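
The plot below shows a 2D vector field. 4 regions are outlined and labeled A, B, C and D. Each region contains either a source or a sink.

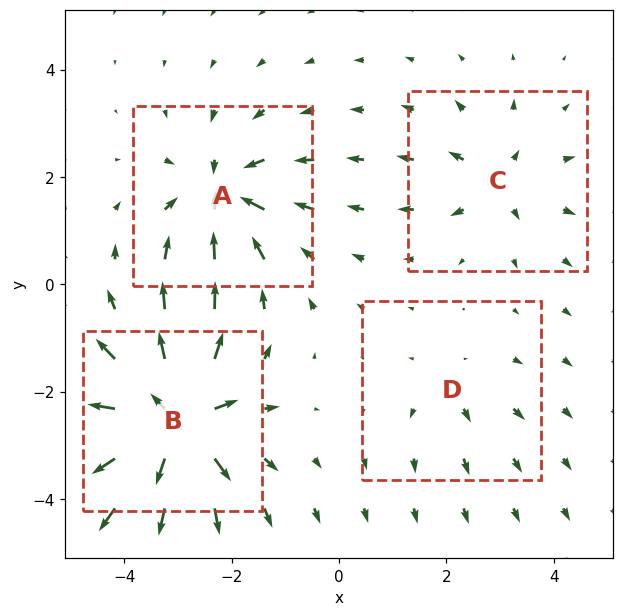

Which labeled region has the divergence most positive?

B

Divergence at each region's feature centre — A: about -6, B: about +9, C: about +4, D: about +3. Region B is most positive.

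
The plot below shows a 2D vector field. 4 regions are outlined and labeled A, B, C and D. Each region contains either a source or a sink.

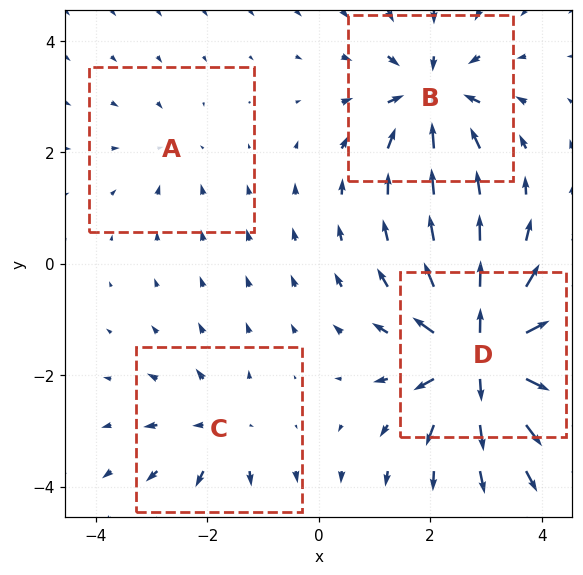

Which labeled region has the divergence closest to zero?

A

Divergence at each region's feature centre — A: about -2, B: about -6, C: about +4, D: about +9. Region A is closest to zero.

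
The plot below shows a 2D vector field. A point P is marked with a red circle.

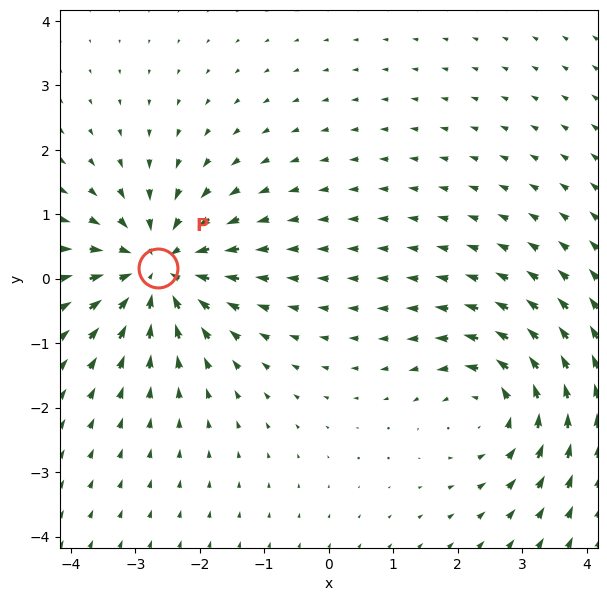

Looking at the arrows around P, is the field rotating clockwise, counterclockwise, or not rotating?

Near P at (-2.7, 0.2) the arrows show no circulation. The curl there is ≈0.

not rotating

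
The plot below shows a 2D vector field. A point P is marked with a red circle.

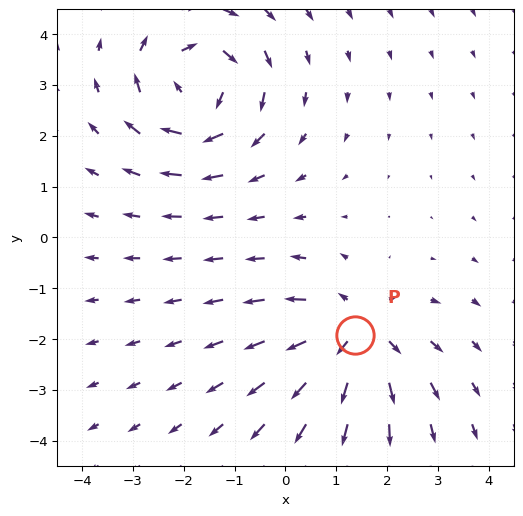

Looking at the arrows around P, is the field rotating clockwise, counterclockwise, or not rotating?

not rotating

Near P at (1.4, -1.9) the arrows show no circulation. The curl there is ≈0.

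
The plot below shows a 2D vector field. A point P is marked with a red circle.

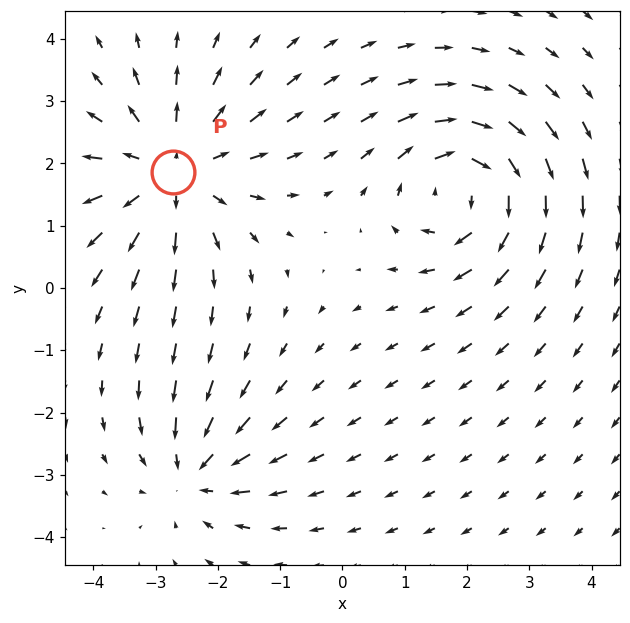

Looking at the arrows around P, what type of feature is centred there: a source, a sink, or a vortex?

source

At P (-2.7, 1.9) the arrows spread outward. Divergence about +4, curl ≈0 — positive divergence with near-zero curl is a source.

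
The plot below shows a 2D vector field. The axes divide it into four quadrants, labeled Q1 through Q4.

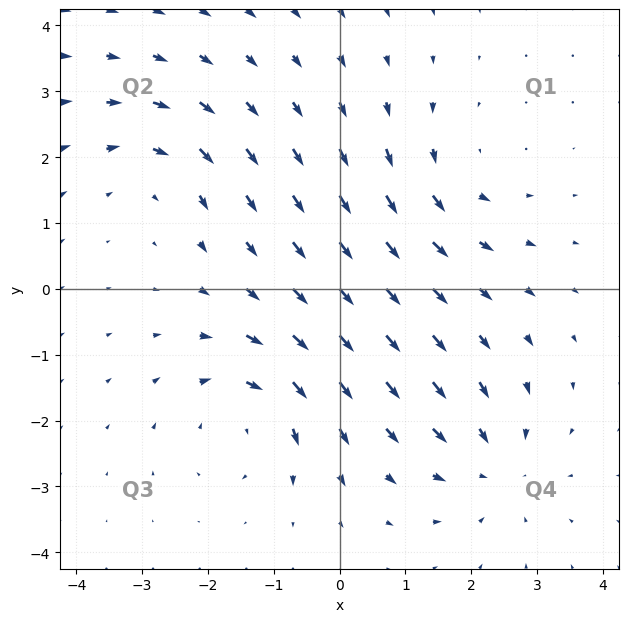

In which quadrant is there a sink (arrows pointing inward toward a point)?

The sink sits at approximately (2.3, -2.7), which lies in quadrant Q4. The divergence there is about -4, negative as expected for a sink.

Q4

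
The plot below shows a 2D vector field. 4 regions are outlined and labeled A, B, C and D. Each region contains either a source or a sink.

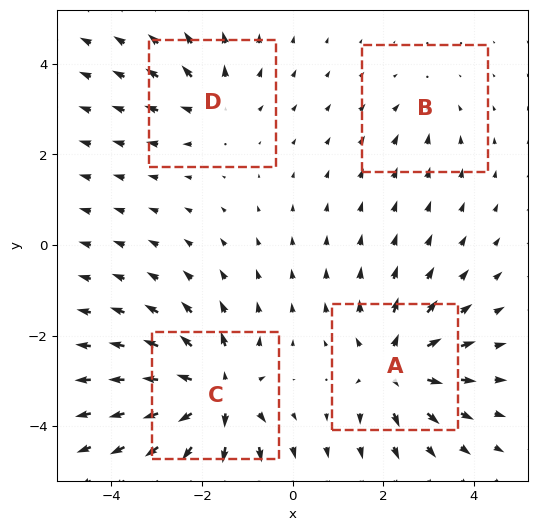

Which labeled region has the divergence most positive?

C

Divergence at each region's feature centre — A: about +6, B: about -2, C: about +7, D: about +4. Region C is most positive.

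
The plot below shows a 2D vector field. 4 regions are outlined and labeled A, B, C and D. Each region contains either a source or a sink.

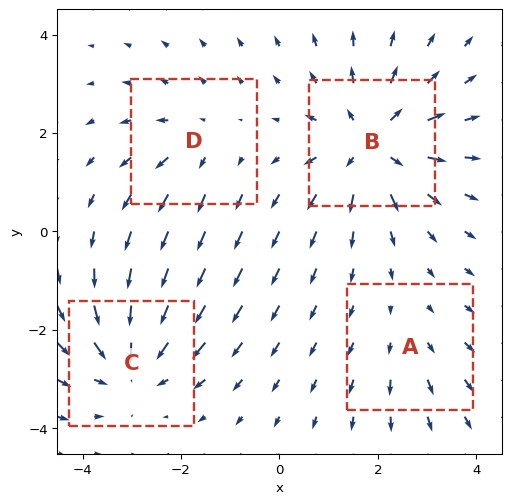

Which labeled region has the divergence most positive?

Divergence at each region's feature centre — A: about +2, B: about +5, C: about -4, D: about +3. Region B is most positive.

B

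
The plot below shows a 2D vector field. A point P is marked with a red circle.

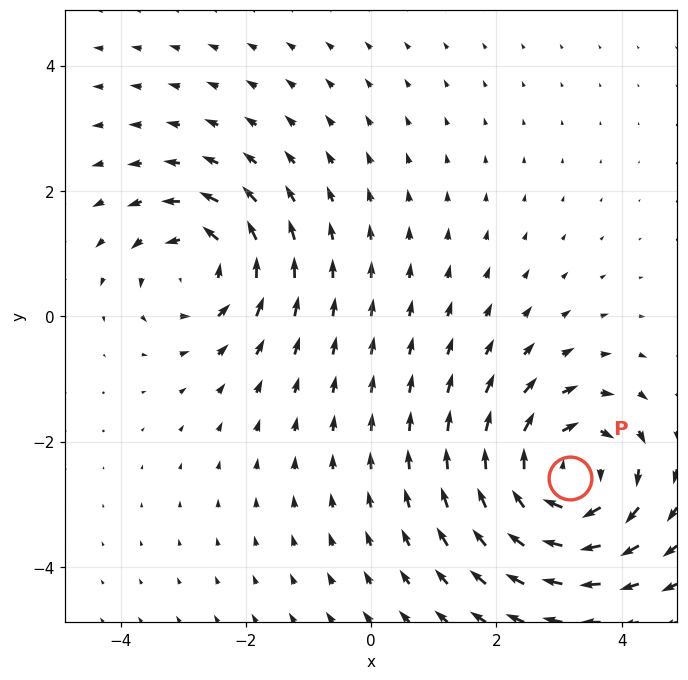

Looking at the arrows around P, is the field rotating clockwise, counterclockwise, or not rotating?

clockwise

Near P at (3.2, -2.6) the arrows circulate clockwise. The curl (z-component) there is about -5; negative curl means clockwise rotation.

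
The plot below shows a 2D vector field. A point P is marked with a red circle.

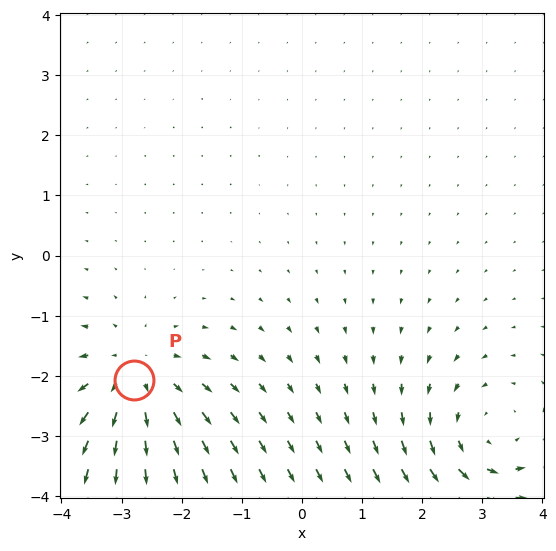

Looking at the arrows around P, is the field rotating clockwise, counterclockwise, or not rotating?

Near P at (-2.8, -2.1) the arrows show no circulation. The curl there is ≈0.

not rotating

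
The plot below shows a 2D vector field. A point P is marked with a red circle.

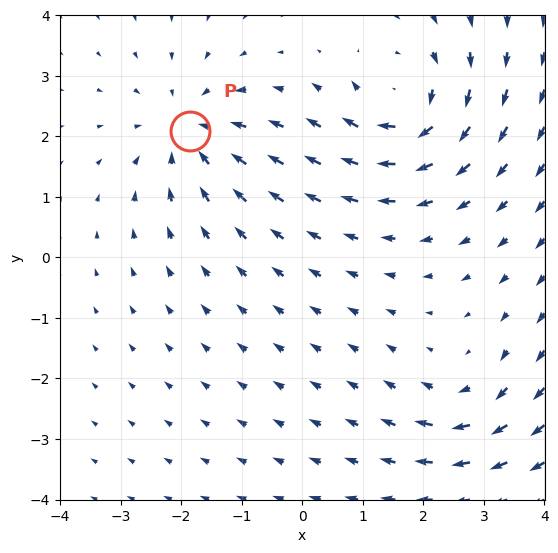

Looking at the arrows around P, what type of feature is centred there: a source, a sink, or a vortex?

sink

At P (-1.9, 2.1) the arrows converge inward. Divergence about -4, curl ≈0 — negative divergence with near-zero curl is a sink.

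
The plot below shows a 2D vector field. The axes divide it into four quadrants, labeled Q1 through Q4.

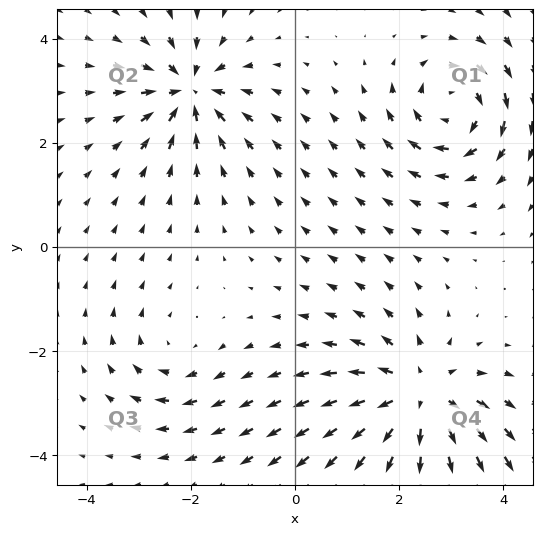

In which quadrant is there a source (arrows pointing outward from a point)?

The source sits at approximately (2.4, -2.9), which lies in quadrant Q4. The divergence there is about +5, positive as expected for a source.

Q4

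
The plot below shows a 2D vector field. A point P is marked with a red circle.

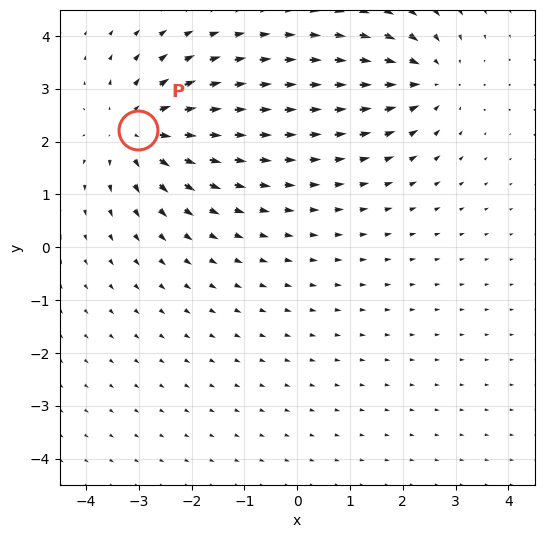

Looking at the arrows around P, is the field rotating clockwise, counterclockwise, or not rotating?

Near P at (-3.0, 2.2) the arrows show no circulation. The curl there is ≈0.

not rotating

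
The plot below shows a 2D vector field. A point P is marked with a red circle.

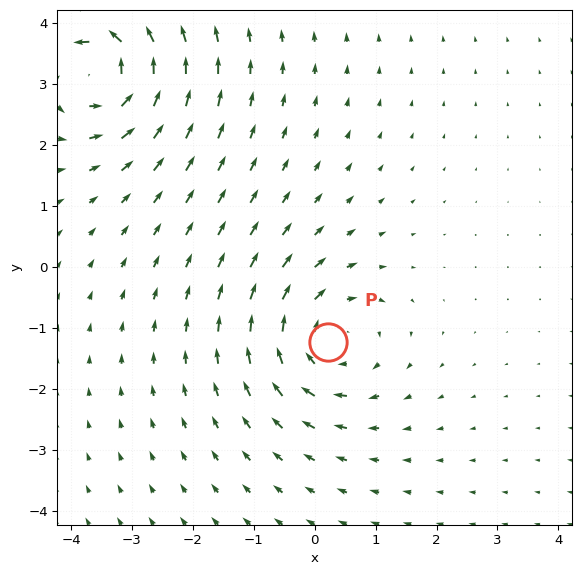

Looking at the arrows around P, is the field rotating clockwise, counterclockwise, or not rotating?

clockwise

Near P at (0.2, -1.2) the arrows circulate clockwise. The curl (z-component) there is about -5; negative curl means clockwise rotation.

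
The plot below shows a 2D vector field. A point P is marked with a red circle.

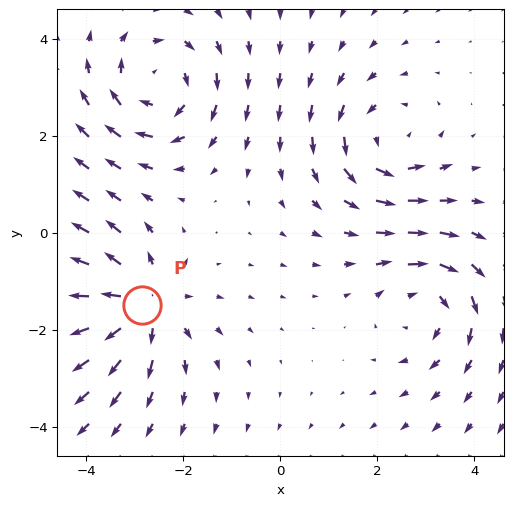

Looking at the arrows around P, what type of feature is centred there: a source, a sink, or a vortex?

At P (-2.9, -1.5) the arrows spread outward. Divergence about +5, curl ≈0 — positive divergence with near-zero curl is a source.

source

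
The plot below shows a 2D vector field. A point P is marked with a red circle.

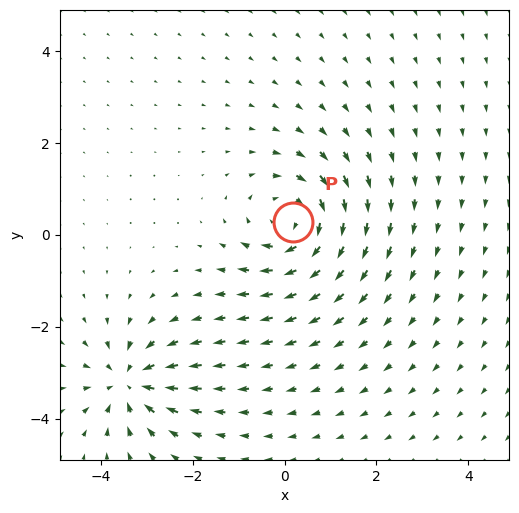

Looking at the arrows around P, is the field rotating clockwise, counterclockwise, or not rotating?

clockwise

Near P at (0.2, 0.3) the arrows circulate clockwise. The curl (z-component) there is about -4; negative curl means clockwise rotation.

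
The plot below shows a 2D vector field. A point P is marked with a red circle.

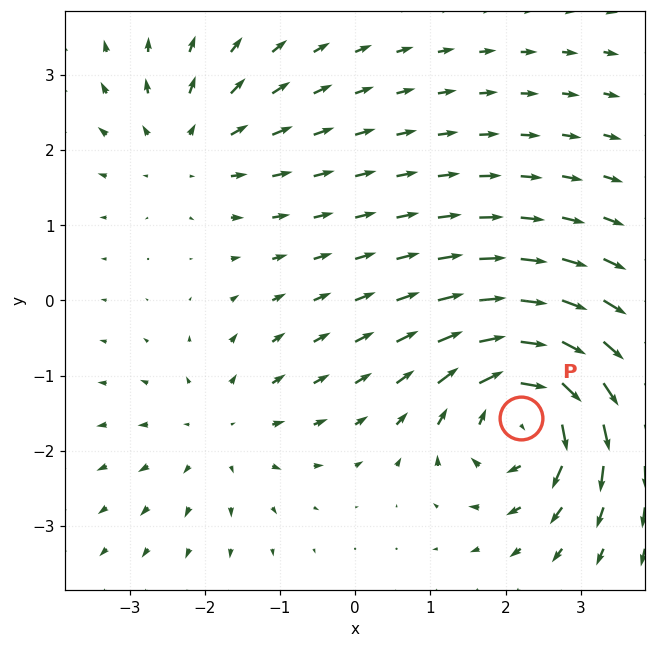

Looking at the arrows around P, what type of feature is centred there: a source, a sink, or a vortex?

At P (2.2, -1.6) the arrows circulate clockwise. Divergence ≈0, curl about -6 — near-zero divergence with nonzero curl is a vortex.

vortex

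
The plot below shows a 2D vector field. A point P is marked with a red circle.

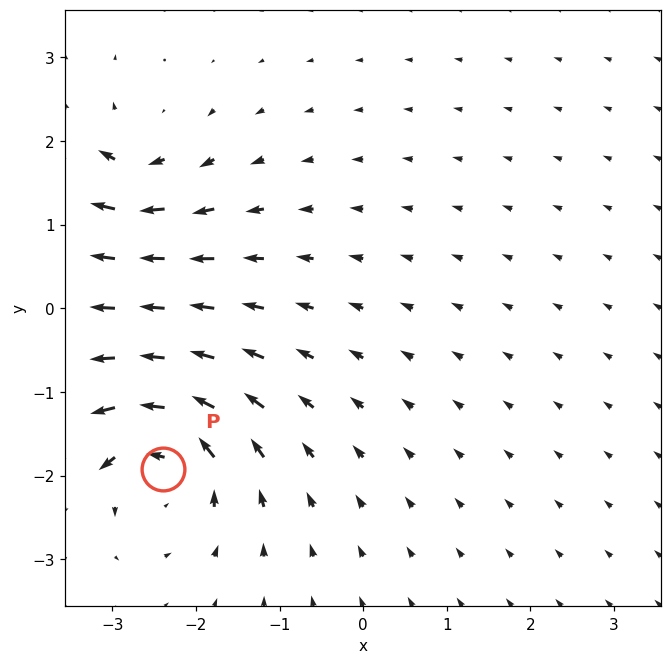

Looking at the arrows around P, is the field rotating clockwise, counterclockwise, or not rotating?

Near P at (-2.4, -1.9) the arrows circulate counterclockwise. The curl (z-component) there is about +5; positive curl means counterclockwise rotation.

counterclockwise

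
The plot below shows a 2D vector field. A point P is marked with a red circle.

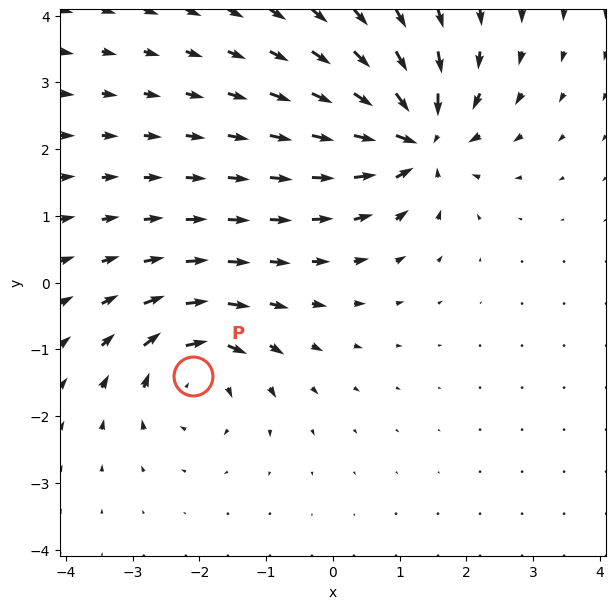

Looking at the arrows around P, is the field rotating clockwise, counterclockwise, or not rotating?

clockwise

Near P at (-2.1, -1.4) the arrows circulate clockwise. The curl (z-component) there is about -5; negative curl means clockwise rotation.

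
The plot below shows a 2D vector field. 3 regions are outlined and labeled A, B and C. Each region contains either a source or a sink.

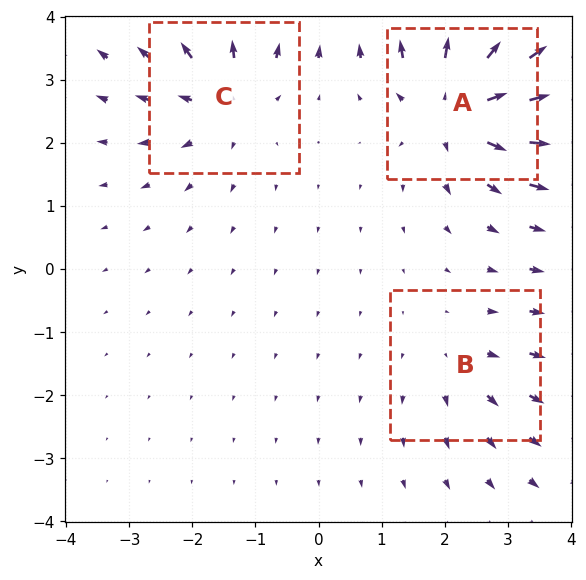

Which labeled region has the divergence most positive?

A

Divergence at each region's feature centre — A: about +5, B: about +2, C: about +4. Region A is most positive.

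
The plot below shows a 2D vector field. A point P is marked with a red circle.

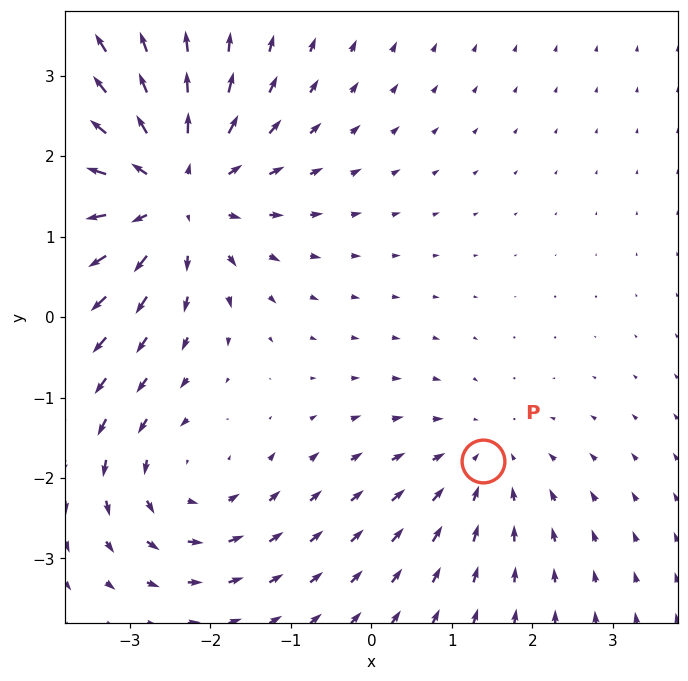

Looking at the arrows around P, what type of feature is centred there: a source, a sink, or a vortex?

At P (1.4, -1.8) the arrows converge inward. Divergence about -2, curl ≈0 — negative divergence with near-zero curl is a sink.

sink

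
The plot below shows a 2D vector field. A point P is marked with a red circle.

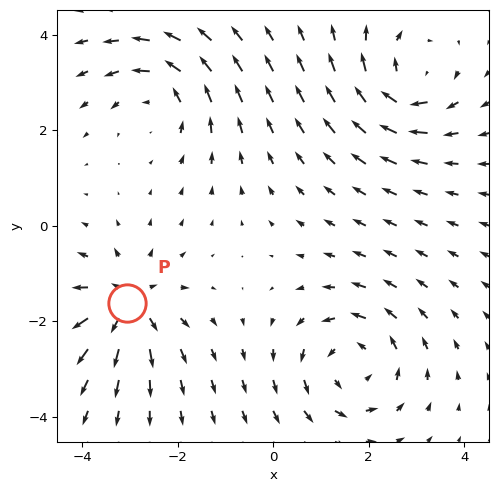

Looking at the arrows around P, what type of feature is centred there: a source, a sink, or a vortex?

source

At P (-3.1, -1.6) the arrows spread outward. Divergence about +5, curl ≈0 — positive divergence with near-zero curl is a source.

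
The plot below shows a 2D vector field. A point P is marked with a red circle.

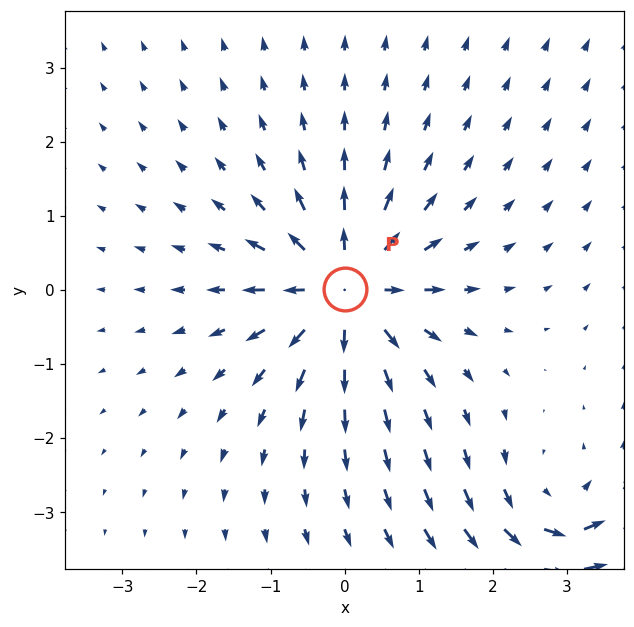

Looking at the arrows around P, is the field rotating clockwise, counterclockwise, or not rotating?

not rotating

Near P at (0.0, 0.0) the arrows show no circulation. The curl there is ≈0.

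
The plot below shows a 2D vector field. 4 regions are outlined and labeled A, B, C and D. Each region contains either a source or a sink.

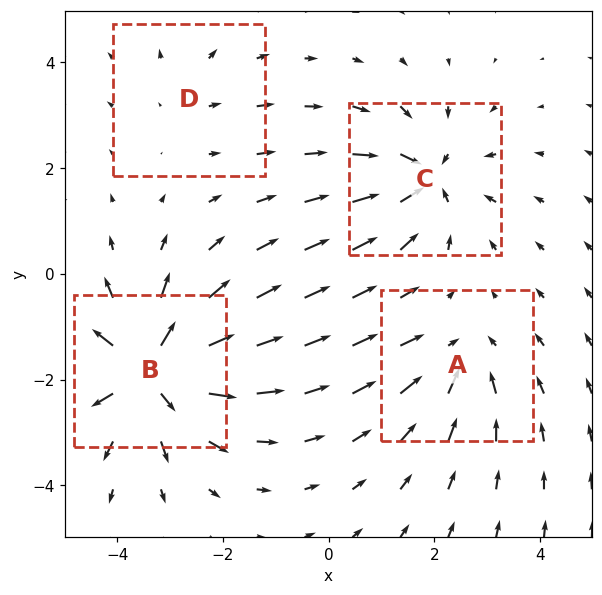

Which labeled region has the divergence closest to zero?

D

Divergence at each region's feature centre — A: about -4, B: about +8, C: about -6, D: about +2. Region D is closest to zero.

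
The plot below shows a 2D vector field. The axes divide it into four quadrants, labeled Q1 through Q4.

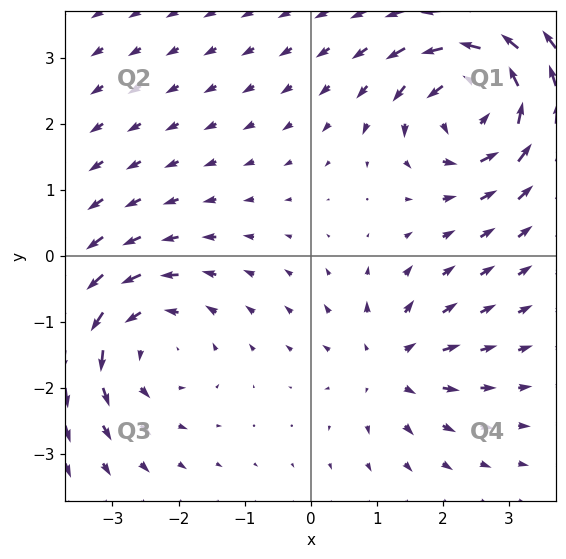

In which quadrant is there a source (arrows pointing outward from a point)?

Q4

The source sits at approximately (1.2, -1.7), which lies in quadrant Q4. The divergence there is about +4, positive as expected for a source.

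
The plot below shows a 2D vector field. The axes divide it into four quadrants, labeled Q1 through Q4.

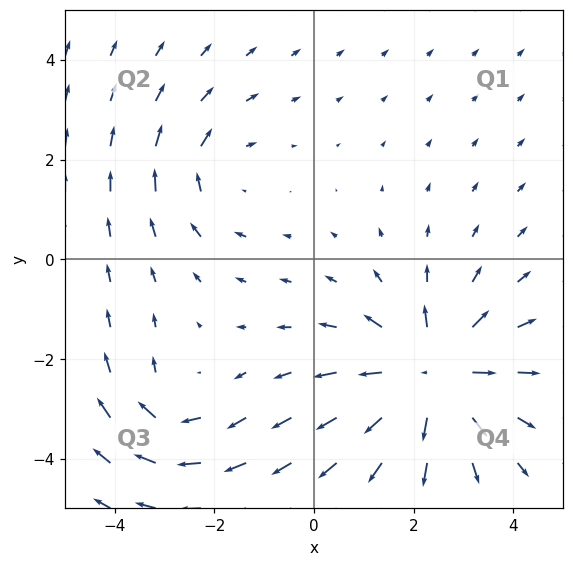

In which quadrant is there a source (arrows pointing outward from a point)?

Q4

The source sits at approximately (2.4, -2.3), which lies in quadrant Q4. The divergence there is about +5, positive as expected for a source.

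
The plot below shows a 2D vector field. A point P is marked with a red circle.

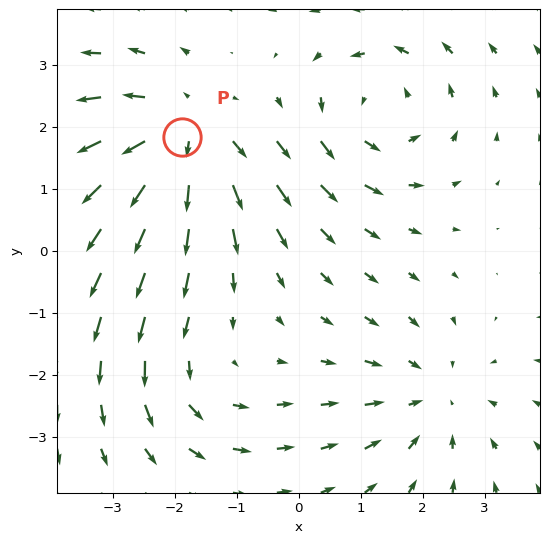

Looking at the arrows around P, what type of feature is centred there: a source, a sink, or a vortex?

source

At P (-1.9, 1.8) the arrows spread outward. Divergence about +5, curl ≈0 — positive divergence with near-zero curl is a source.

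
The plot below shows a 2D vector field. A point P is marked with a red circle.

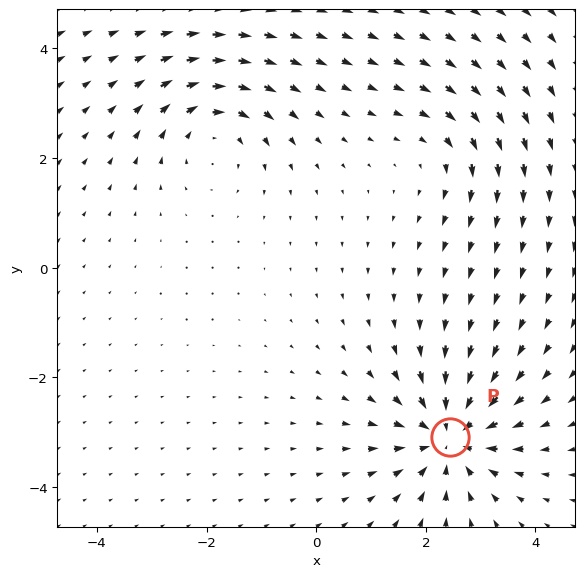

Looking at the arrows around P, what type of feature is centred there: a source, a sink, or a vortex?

sink

At P (2.4, -3.1) the arrows converge inward. Divergence about -5, curl ≈0 — negative divergence with near-zero curl is a sink.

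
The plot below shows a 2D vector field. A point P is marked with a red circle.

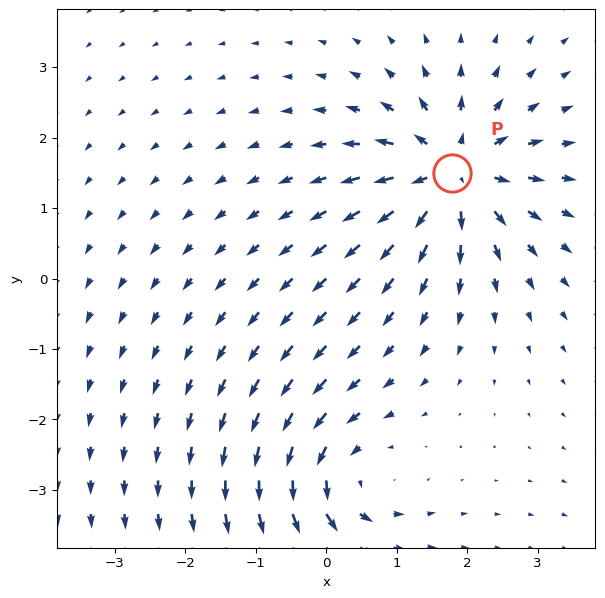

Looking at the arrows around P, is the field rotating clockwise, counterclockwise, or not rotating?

Near P at (1.8, 1.5) the arrows show no circulation. The curl there is ≈0.

not rotating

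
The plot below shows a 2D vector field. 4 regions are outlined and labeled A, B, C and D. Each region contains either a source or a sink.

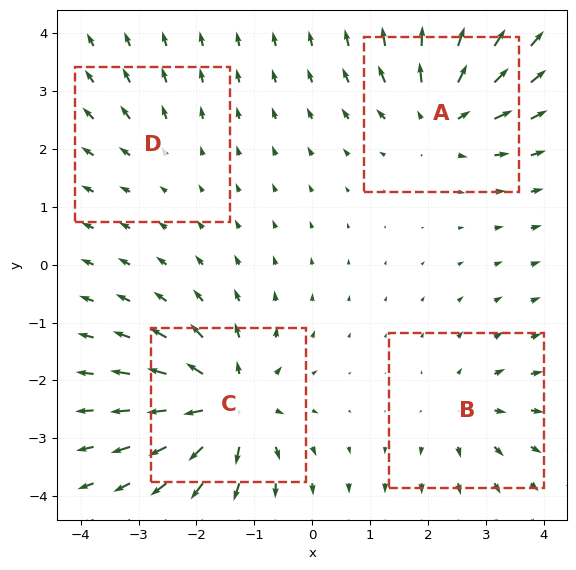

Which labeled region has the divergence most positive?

Divergence at each region's feature centre — A: about +6, B: about +4, C: about +8, D: about +2. Region C is most positive.

C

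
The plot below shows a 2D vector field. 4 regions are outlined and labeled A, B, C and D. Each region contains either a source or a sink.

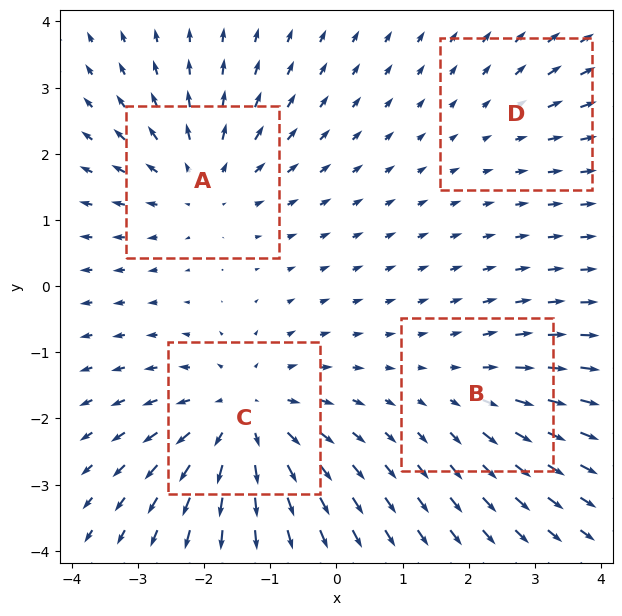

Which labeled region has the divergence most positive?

C

Divergence at each region's feature centre — A: about +4, B: about +3, C: about +5, D: about +2. Region C is most positive.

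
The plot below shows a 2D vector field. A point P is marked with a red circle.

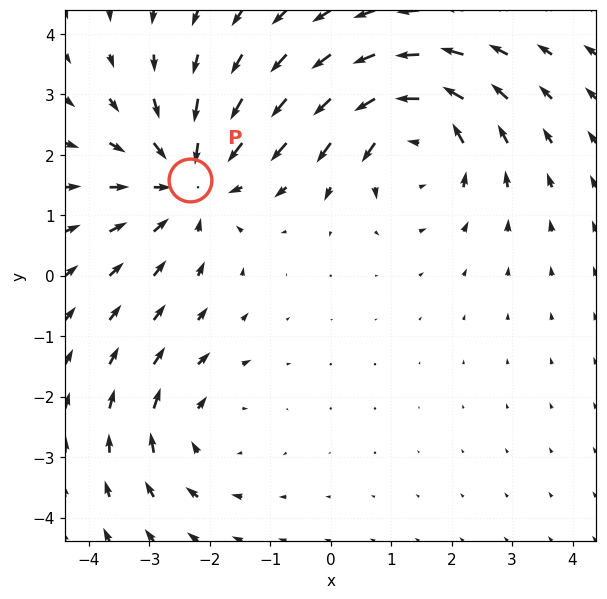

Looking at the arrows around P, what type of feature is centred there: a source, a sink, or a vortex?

At P (-2.3, 1.6) the arrows converge inward. Divergence about -4, curl ≈0 — negative divergence with near-zero curl is a sink.

sink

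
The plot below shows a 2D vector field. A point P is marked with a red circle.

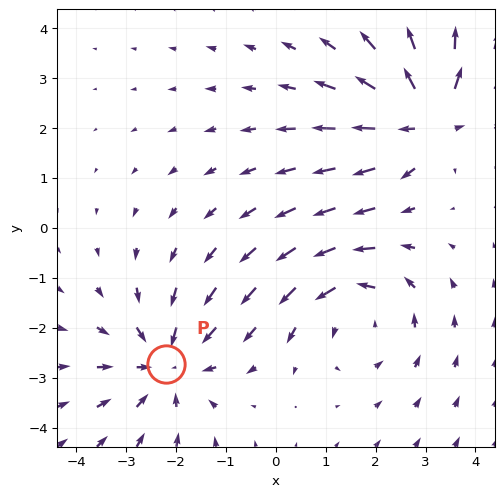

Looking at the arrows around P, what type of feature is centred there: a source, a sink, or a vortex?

At P (-2.2, -2.7) the arrows converge inward. Divergence about -3, curl ≈0 — negative divergence with near-zero curl is a sink.

sink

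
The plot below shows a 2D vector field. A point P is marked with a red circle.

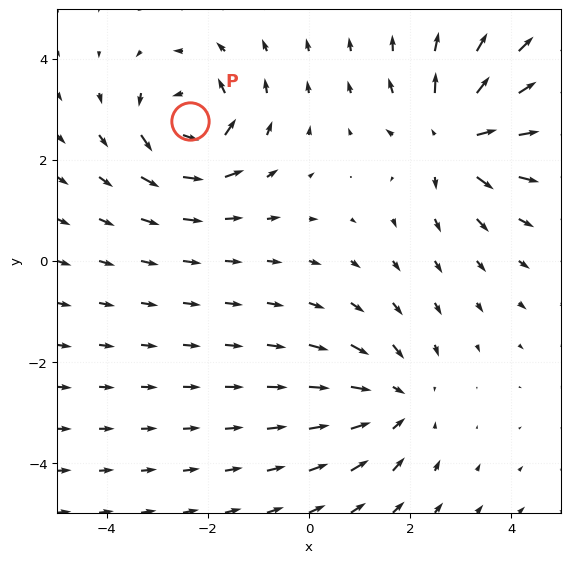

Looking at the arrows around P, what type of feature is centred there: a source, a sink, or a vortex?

vortex

At P (-2.3, 2.8) the arrows circulate counterclockwise. Divergence ≈0, curl about +4 — near-zero divergence with nonzero curl is a vortex.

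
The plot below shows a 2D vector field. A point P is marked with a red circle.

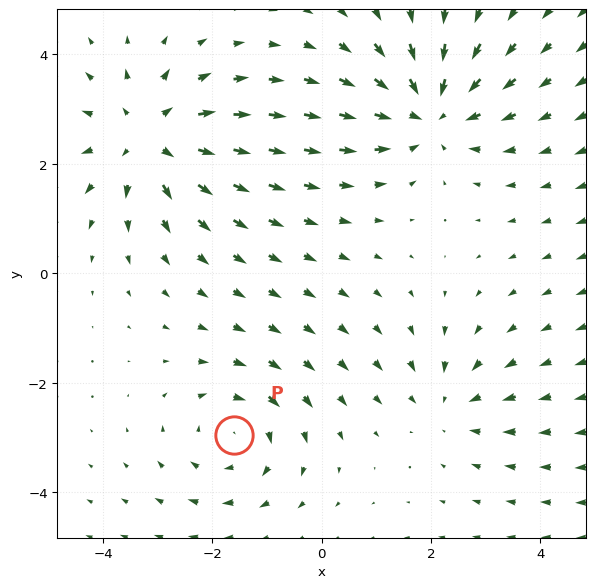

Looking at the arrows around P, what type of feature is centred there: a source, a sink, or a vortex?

At P (-1.6, -3.0) the arrows circulate clockwise. Divergence ≈0, curl about -3 — near-zero divergence with nonzero curl is a vortex.

vortex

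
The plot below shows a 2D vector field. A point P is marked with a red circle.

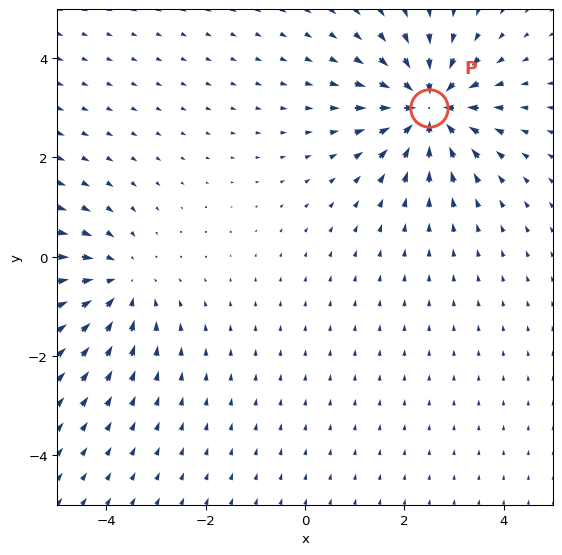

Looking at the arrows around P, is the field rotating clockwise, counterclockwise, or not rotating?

Near P at (2.5, 3.0) the arrows show no circulation. The curl there is ≈0.

not rotating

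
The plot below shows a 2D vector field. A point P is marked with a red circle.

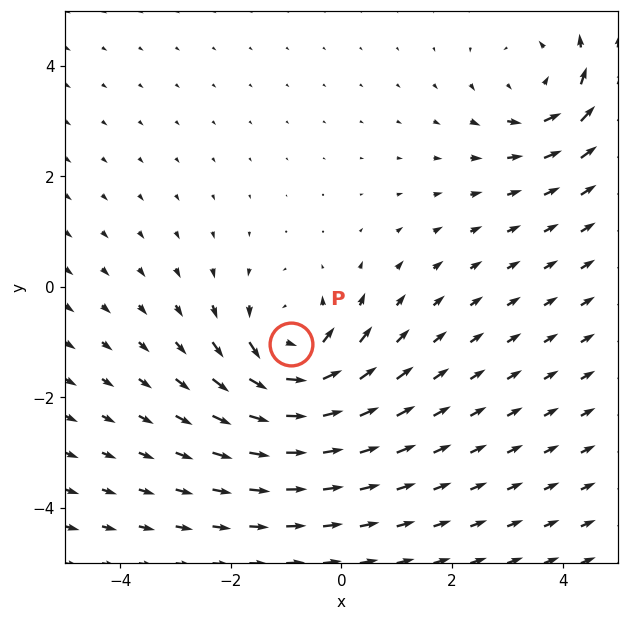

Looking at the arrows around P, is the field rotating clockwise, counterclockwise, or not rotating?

counterclockwise

Near P at (-0.9, -1.0) the arrows circulate counterclockwise. The curl (z-component) there is about +4; positive curl means counterclockwise rotation.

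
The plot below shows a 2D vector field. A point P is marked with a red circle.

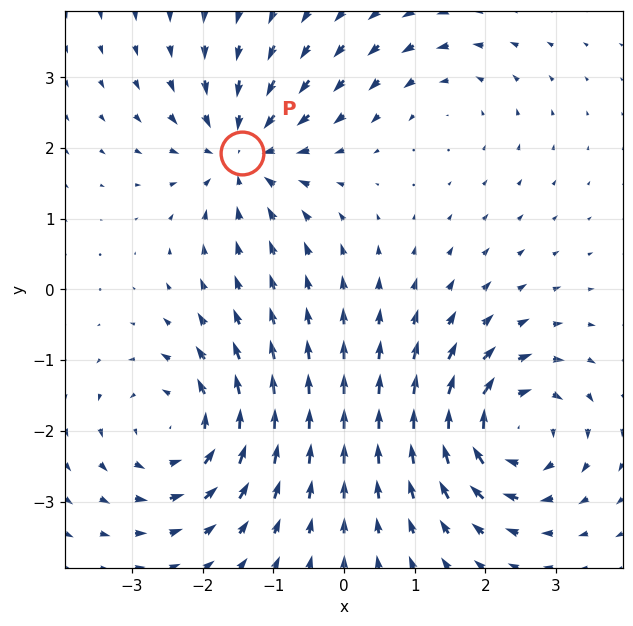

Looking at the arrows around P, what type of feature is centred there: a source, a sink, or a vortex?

At P (-1.4, 1.9) the arrows converge inward. Divergence about -5, curl ≈0 — negative divergence with near-zero curl is a sink.

sink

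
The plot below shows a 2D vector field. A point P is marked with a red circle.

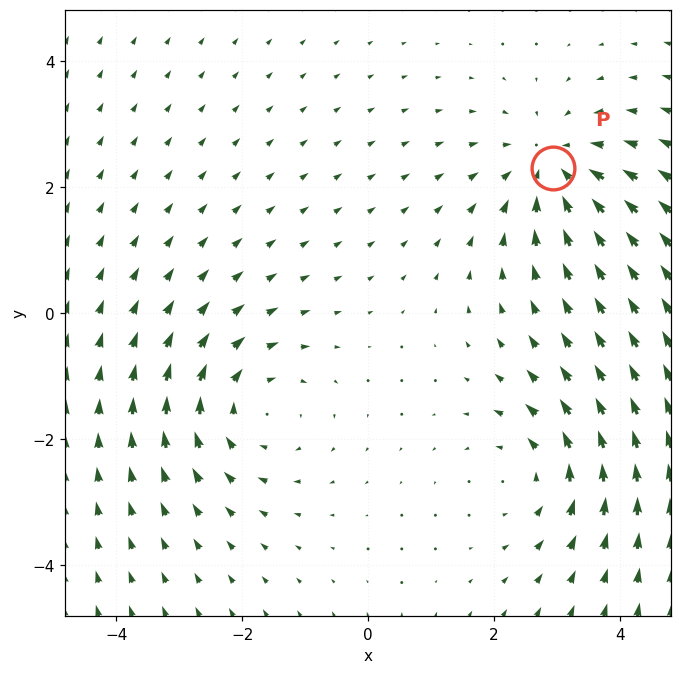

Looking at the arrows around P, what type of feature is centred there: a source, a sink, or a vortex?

At P (2.9, 2.3) the arrows converge inward. Divergence about -3, curl ≈0 — negative divergence with near-zero curl is a sink.

sink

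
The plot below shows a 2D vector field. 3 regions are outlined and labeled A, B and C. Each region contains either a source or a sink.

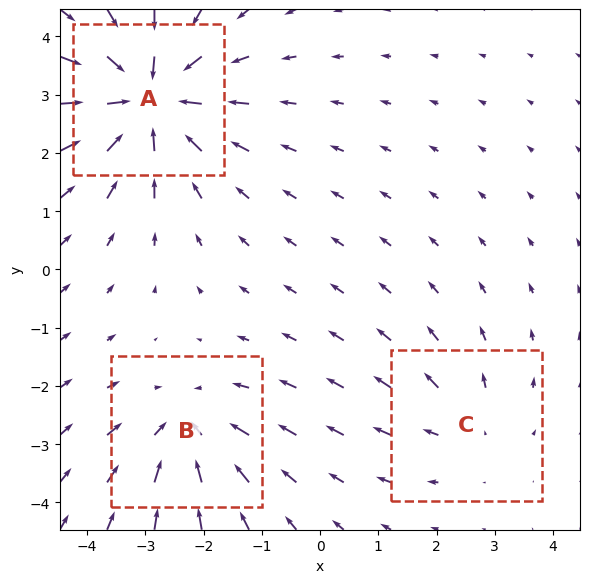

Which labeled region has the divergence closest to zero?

Divergence at each region's feature centre — A: about -5, B: about -3, C: about +2. Region C is closest to zero.

C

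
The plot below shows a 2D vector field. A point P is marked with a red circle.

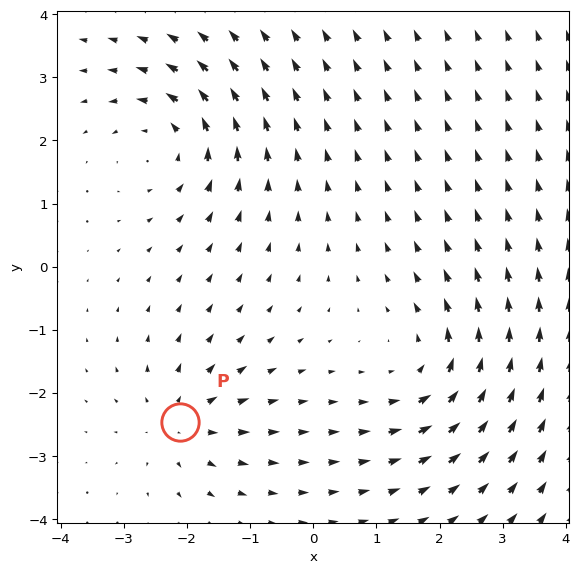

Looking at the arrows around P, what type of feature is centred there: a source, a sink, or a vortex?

At P (-2.1, -2.5) the arrows spread outward. Divergence about +4, curl ≈0 — positive divergence with near-zero curl is a source.

source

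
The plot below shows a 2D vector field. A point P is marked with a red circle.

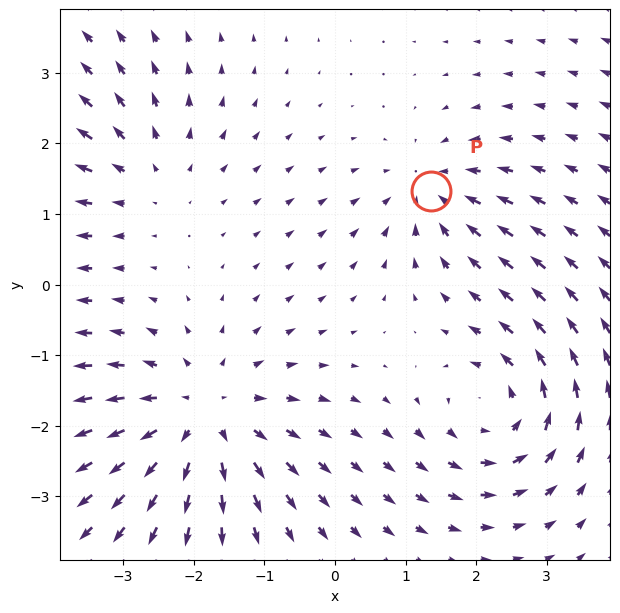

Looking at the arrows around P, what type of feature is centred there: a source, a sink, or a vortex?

At P (1.4, 1.3) the arrows converge inward. Divergence about -3, curl ≈0 — negative divergence with near-zero curl is a sink.

sink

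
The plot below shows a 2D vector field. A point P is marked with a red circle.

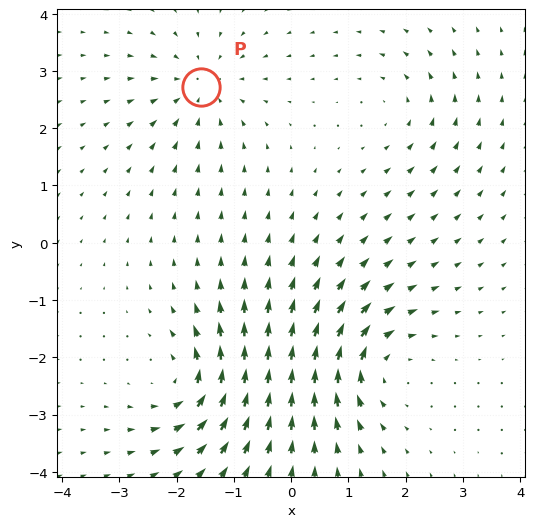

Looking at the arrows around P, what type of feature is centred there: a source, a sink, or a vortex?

sink

At P (-1.6, 2.7) the arrows converge inward. Divergence about -4, curl ≈0 — negative divergence with near-zero curl is a sink.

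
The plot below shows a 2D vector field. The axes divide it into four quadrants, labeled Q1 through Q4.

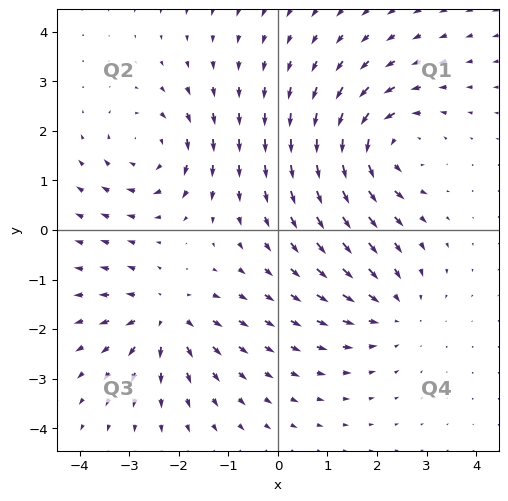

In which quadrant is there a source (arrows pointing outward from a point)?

Q3

The source sits at approximately (-2.3, -1.8), which lies in quadrant Q3. The divergence there is about +4, positive as expected for a source.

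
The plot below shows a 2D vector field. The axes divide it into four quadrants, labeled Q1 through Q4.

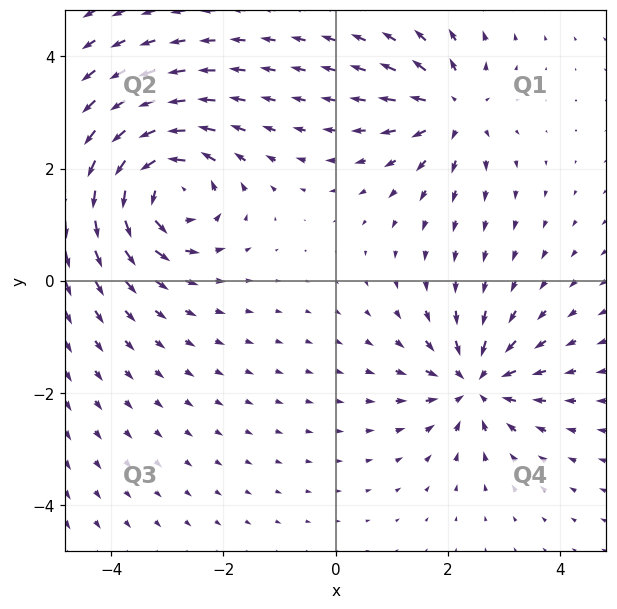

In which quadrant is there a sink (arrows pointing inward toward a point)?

Q4

The sink sits at approximately (2.5, -1.8), which lies in quadrant Q4. The divergence there is about -5, negative as expected for a sink.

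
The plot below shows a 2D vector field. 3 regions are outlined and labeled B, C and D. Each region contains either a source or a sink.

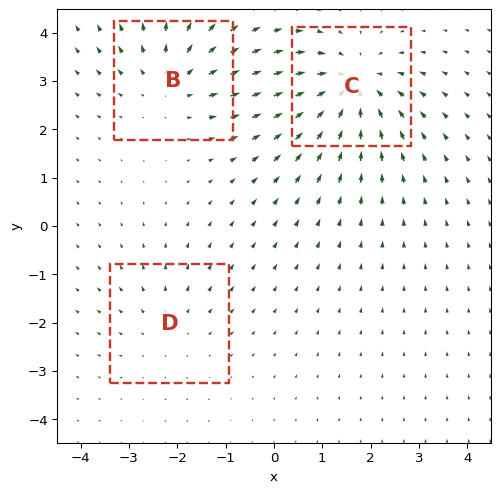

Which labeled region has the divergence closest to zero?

Divergence at each region's feature centre — B: about +3, C: about -4, D: about +2. Region D is closest to zero.

D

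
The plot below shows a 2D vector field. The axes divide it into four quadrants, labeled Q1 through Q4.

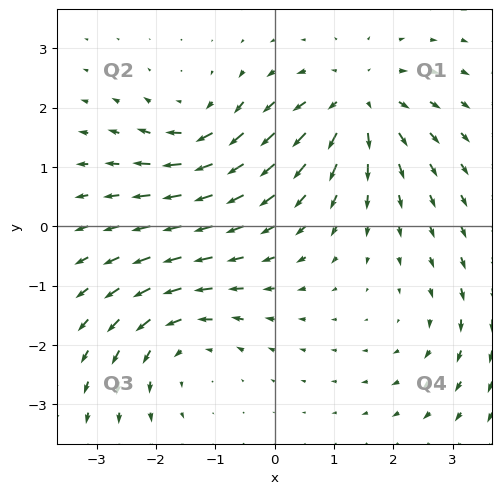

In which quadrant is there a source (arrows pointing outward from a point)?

The source sits at approximately (1.4, 2.1), which lies in quadrant Q1. The divergence there is about +6, positive as expected for a source.

Q1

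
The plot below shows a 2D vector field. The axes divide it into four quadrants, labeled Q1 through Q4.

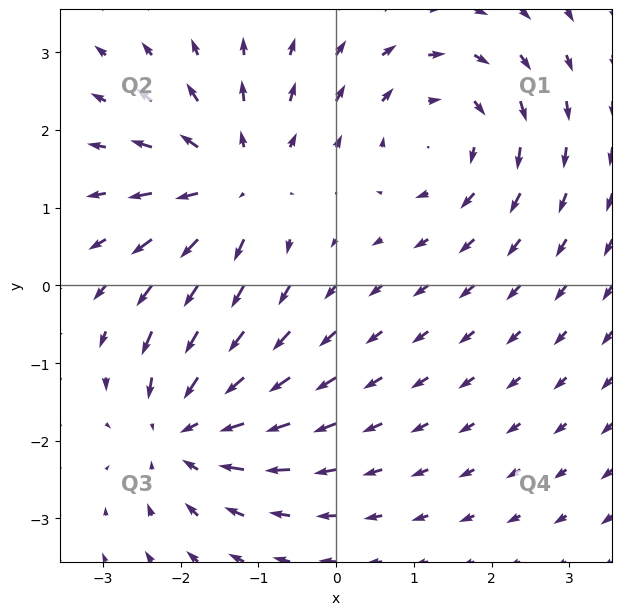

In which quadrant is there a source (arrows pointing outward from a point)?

Q2

The source sits at approximately (-1.3, 1.3), which lies in quadrant Q2. The divergence there is about +5, positive as expected for a source.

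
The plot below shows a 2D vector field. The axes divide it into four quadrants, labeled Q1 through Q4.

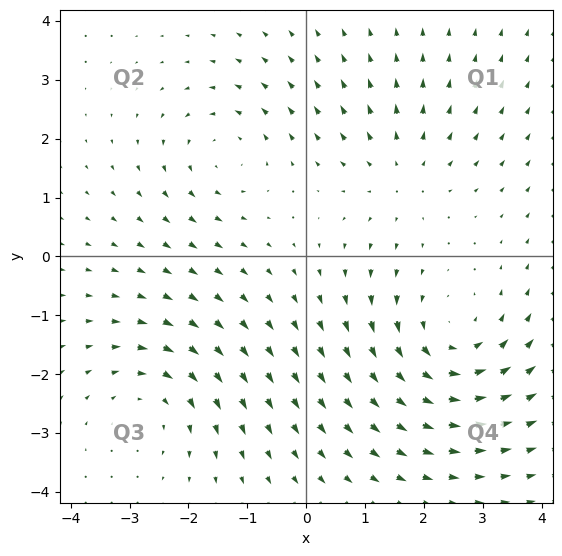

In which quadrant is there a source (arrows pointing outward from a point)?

The source sits at approximately (1.6, 1.4), which lies in quadrant Q1. The divergence there is about +2, positive as expected for a source.

Q1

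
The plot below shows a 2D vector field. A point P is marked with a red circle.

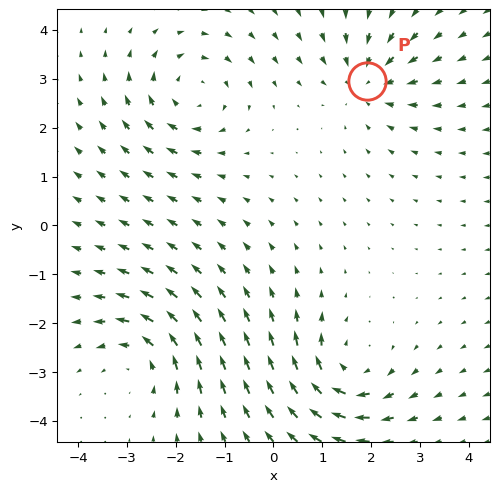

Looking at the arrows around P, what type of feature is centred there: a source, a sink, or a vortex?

At P (1.9, 3.0) the arrows converge inward. Divergence about -4, curl ≈0 — negative divergence with near-zero curl is a sink.

sink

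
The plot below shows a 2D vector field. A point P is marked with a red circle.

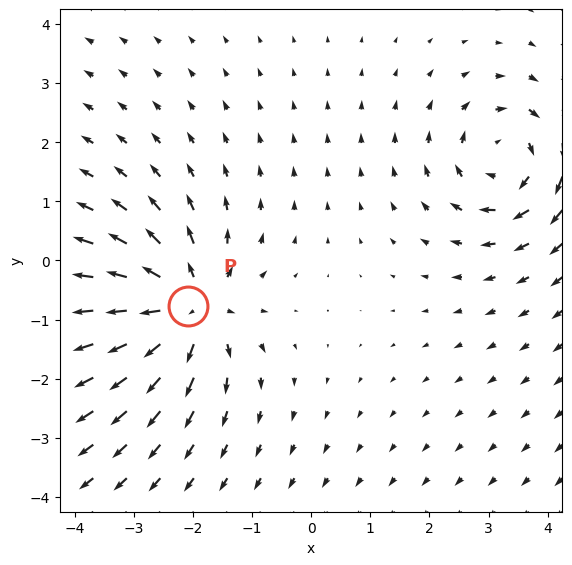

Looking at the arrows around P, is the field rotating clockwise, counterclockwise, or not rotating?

Near P at (-2.1, -0.8) the arrows show no circulation. The curl there is ≈0.

not rotating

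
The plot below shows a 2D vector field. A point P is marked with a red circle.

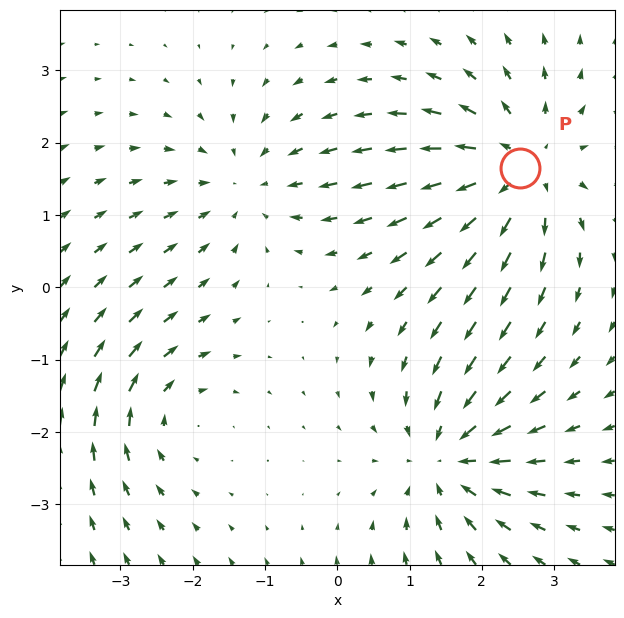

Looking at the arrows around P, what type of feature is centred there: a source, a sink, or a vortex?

At P (2.5, 1.6) the arrows spread outward. Divergence about +4, curl ≈0 — positive divergence with near-zero curl is a source.

source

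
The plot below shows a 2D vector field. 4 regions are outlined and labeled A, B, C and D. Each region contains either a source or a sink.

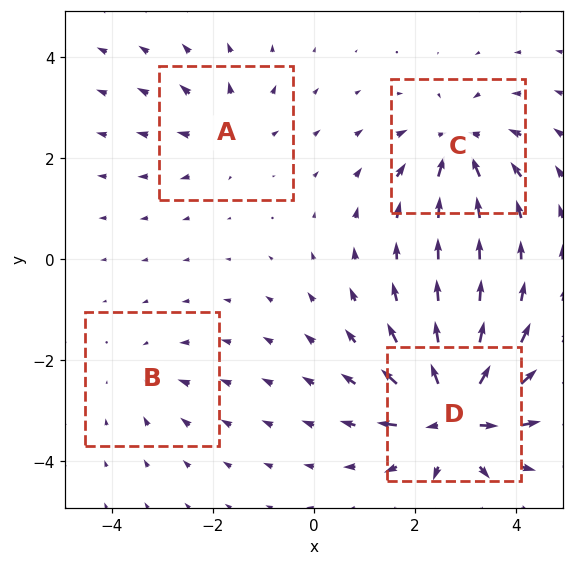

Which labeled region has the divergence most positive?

D

Divergence at each region's feature centre — A: about +4, B: about -3, C: about -6, D: about +9. Region D is most positive.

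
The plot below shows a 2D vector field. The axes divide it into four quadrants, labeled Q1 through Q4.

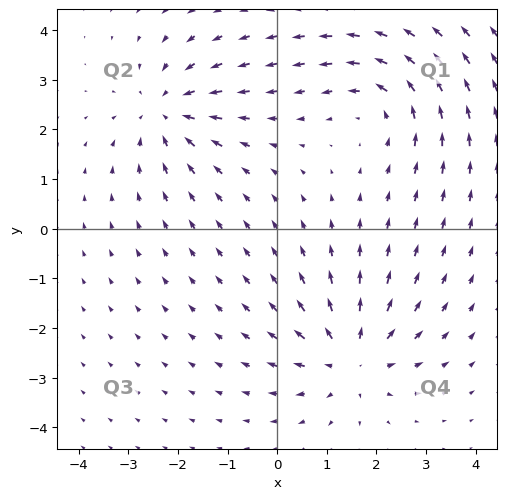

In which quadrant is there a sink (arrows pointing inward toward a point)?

Q2

The sink sits at approximately (-2.2, 2.4), which lies in quadrant Q2. The divergence there is about -3, negative as expected for a sink.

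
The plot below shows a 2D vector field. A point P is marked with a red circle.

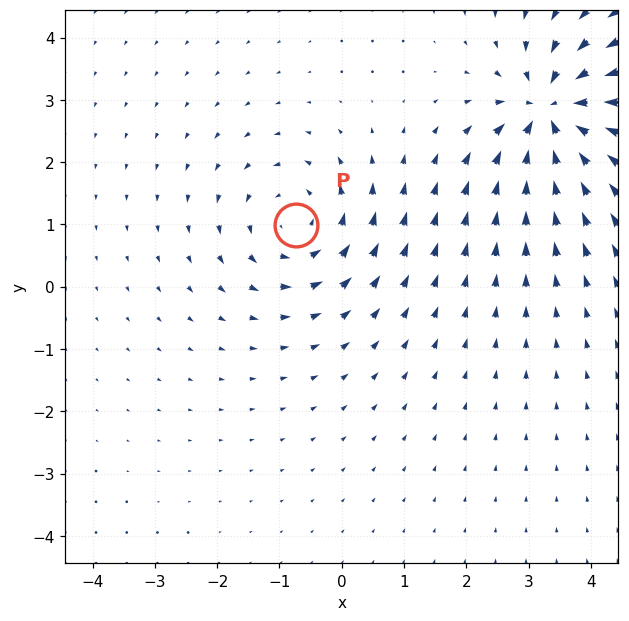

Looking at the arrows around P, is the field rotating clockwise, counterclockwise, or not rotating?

Near P at (-0.7, 1.0) the arrows circulate counterclockwise. The curl (z-component) there is about +4; positive curl means counterclockwise rotation.

counterclockwise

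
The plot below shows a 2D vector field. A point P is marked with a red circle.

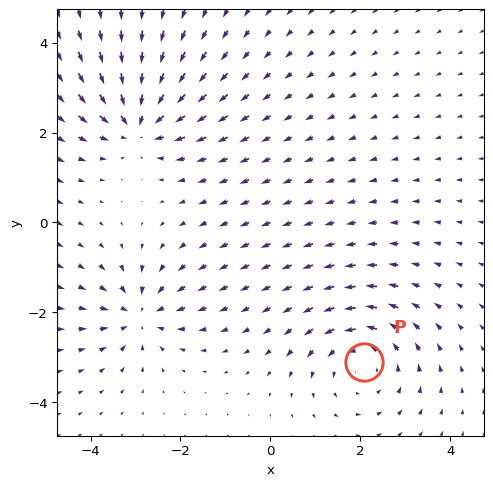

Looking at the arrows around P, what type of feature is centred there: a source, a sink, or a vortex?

At P (2.1, -3.1) the arrows circulate counterclockwise. Divergence ≈0, curl about +4 — near-zero divergence with nonzero curl is a vortex.

vortex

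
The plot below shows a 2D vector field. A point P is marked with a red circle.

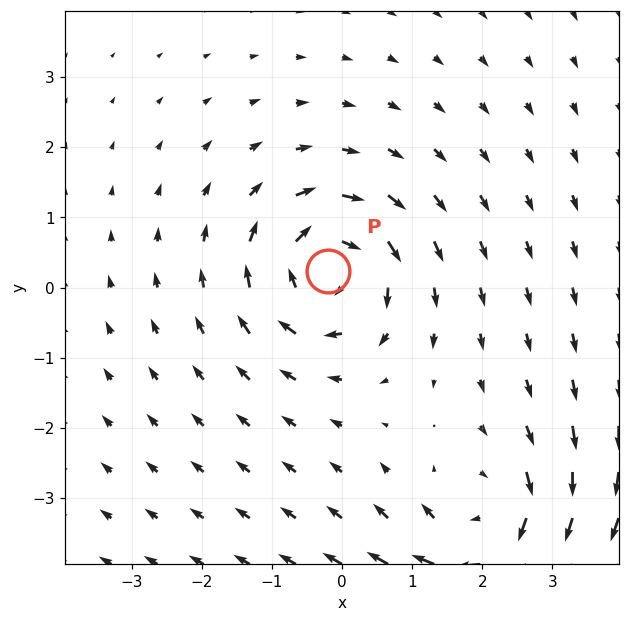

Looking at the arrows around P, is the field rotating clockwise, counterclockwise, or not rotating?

clockwise

Near P at (-0.2, 0.2) the arrows circulate clockwise. The curl (z-component) there is about -4; negative curl means clockwise rotation.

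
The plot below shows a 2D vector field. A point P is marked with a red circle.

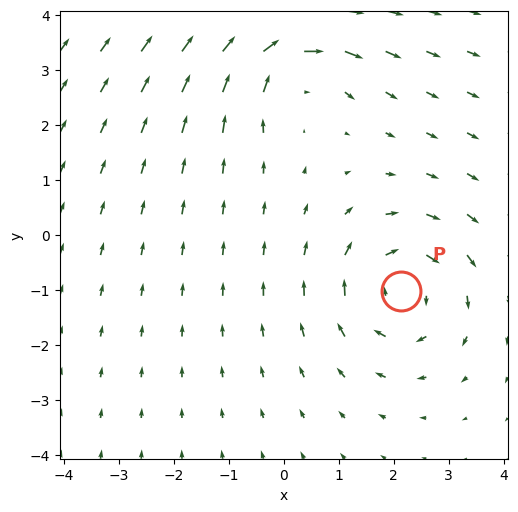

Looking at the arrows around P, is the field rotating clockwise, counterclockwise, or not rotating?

Near P at (2.1, -1.0) the arrows circulate clockwise. The curl (z-component) there is about -3; negative curl means clockwise rotation.

clockwise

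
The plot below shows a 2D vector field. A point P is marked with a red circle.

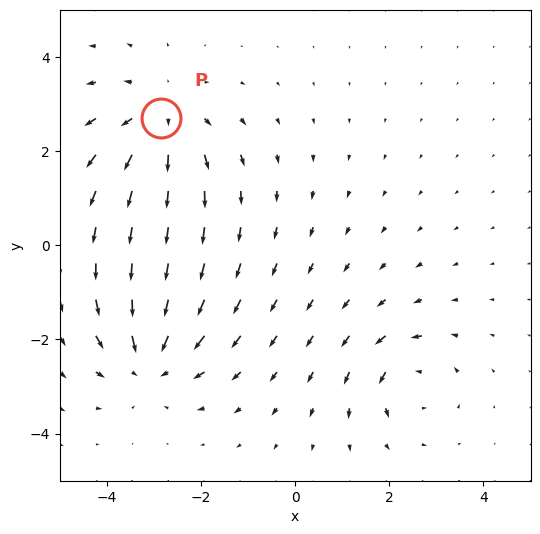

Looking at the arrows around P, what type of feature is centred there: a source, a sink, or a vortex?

source

At P (-2.8, 2.7) the arrows spread outward. Divergence about +4, curl ≈0 — positive divergence with near-zero curl is a source.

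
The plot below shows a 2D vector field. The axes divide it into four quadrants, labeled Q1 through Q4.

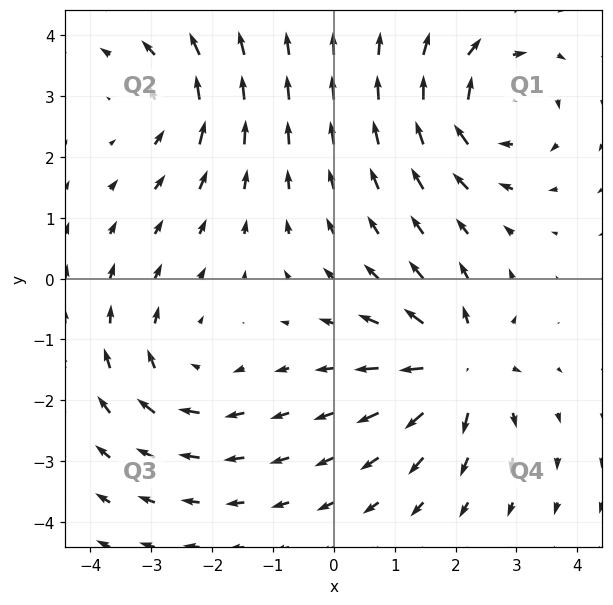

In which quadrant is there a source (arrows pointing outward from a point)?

Q4

The source sits at approximately (2.0, -1.4), which lies in quadrant Q4. The divergence there is about +6, positive as expected for a source.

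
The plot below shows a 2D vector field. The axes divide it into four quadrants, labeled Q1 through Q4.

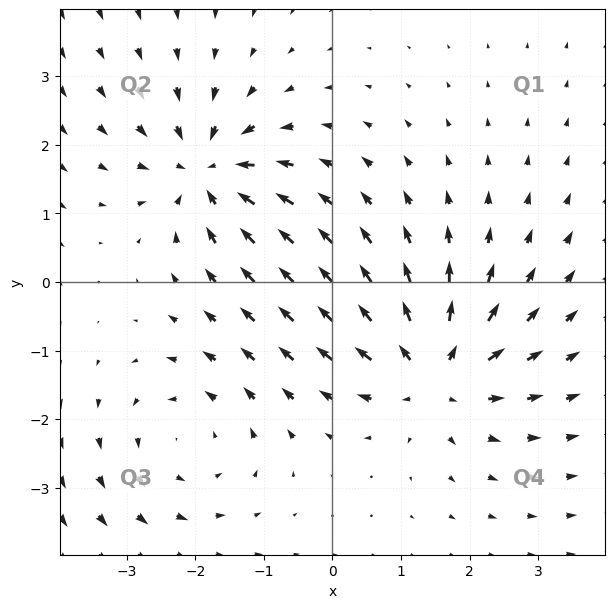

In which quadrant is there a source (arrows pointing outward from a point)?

Q4

The source sits at approximately (1.5, -1.3), which lies in quadrant Q4. The divergence there is about +6, positive as expected for a source.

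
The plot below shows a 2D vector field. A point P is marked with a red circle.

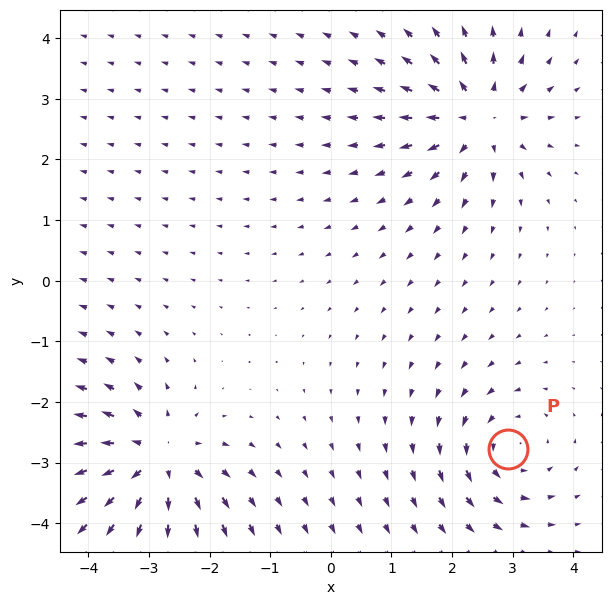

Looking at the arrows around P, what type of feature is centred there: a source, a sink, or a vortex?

At P (2.9, -2.8) the arrows circulate counterclockwise. Divergence ≈0, curl about +4 — near-zero divergence with nonzero curl is a vortex.

vortex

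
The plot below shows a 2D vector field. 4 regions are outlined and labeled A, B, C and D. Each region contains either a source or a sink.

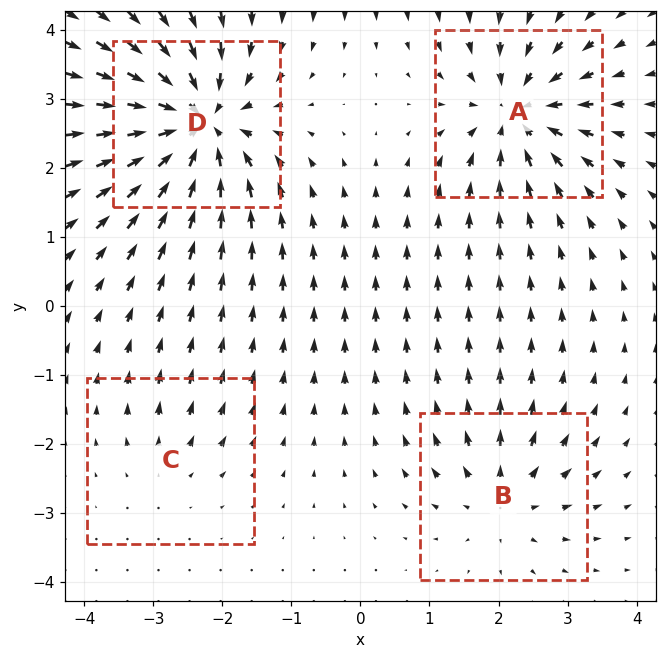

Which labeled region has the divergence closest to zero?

Divergence at each region's feature centre — A: about -6, B: about +4, C: about +2, D: about -9. Region C is closest to zero.

C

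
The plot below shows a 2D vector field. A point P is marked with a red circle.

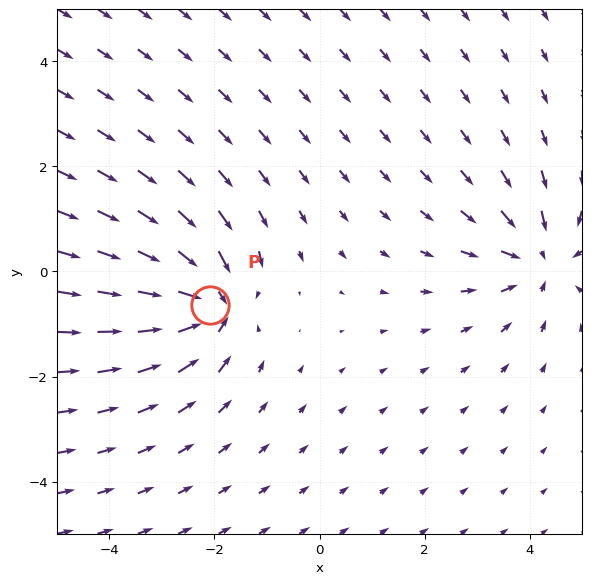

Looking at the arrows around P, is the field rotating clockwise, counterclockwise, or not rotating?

not rotating

Near P at (-2.1, -0.6) the arrows show no circulation. The curl there is ≈0.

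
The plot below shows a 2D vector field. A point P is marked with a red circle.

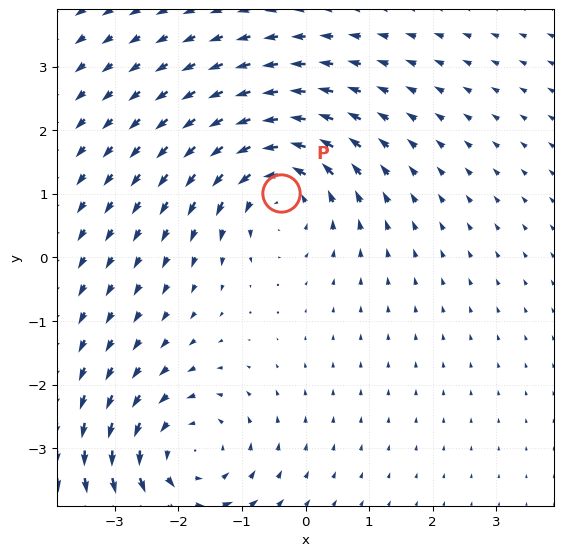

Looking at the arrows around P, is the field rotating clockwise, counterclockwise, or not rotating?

Near P at (-0.4, 1.0) the arrows circulate counterclockwise. The curl (z-component) there is about +5; positive curl means counterclockwise rotation.

counterclockwise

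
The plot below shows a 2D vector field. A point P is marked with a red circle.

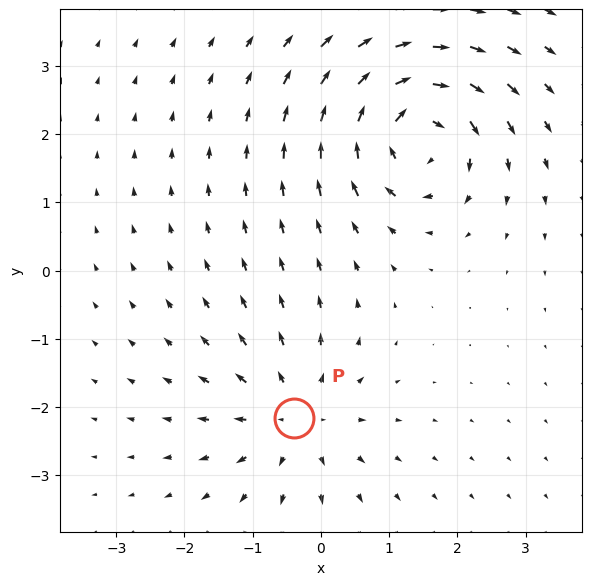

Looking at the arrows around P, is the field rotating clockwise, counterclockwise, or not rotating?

Near P at (-0.4, -2.2) the arrows show no circulation. The curl there is ≈0.

not rotating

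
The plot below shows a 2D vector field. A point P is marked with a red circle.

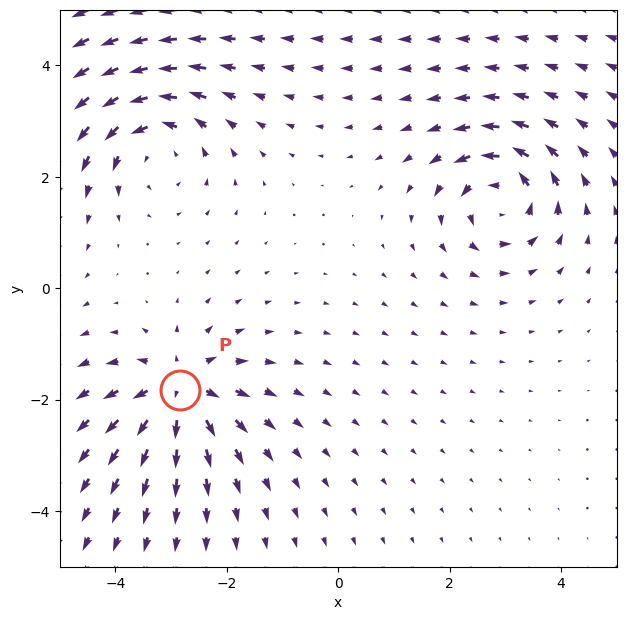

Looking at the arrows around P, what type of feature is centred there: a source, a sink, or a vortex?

source

At P (-2.8, -1.8) the arrows spread outward. Divergence about +5, curl ≈0 — positive divergence with near-zero curl is a source.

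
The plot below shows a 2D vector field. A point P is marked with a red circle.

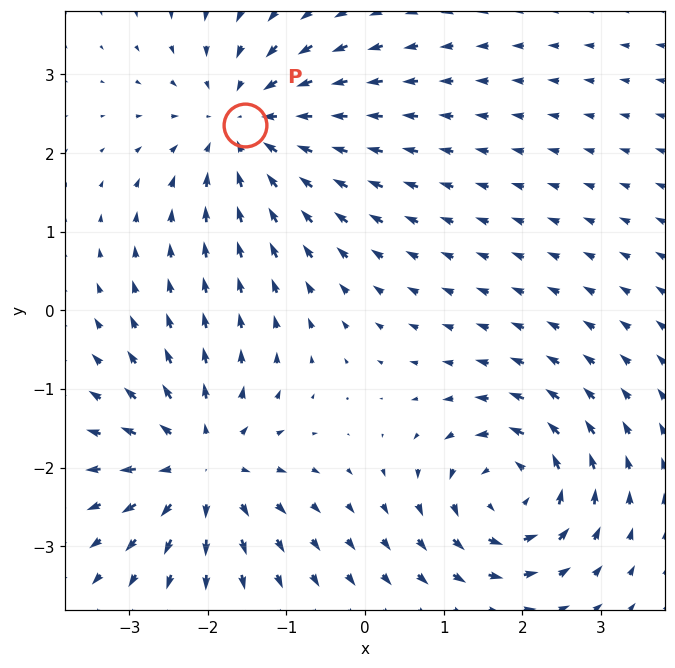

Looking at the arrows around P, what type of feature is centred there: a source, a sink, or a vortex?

sink

At P (-1.5, 2.4) the arrows converge inward. Divergence about -5, curl ≈0 — negative divergence with near-zero curl is a sink.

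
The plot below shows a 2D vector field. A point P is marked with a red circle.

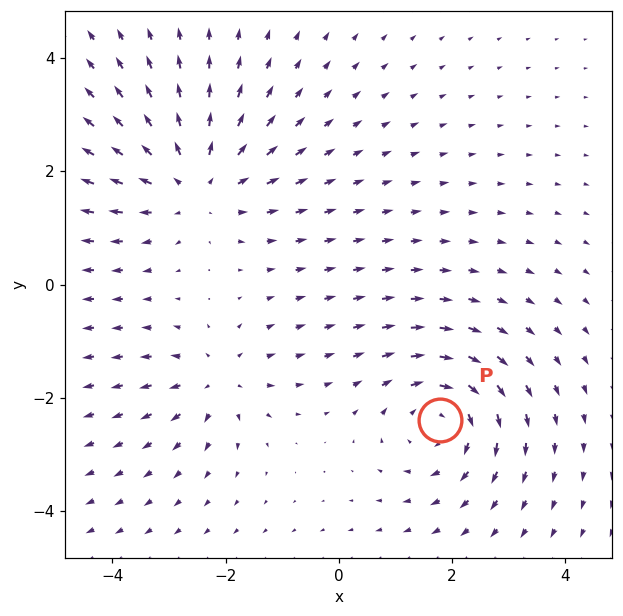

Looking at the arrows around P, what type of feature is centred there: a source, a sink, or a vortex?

At P (1.8, -2.4) the arrows circulate clockwise. Divergence ≈0, curl about -4 — near-zero divergence with nonzero curl is a vortex.

vortex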